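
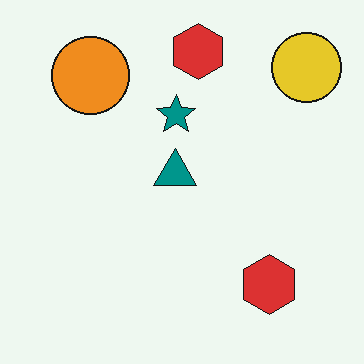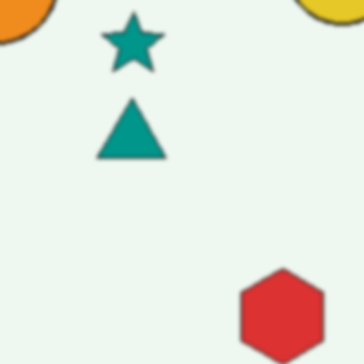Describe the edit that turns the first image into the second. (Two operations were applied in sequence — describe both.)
Lightly blurred, then cropped to a modestly smaller region and rescaled.

Shape edges and outlines are uniformly softened across the whole image. The visible shapes are larger and the field of view is narrower; shapes near the original edges may be partly or wholly outside the frame — a crop-and-rescale.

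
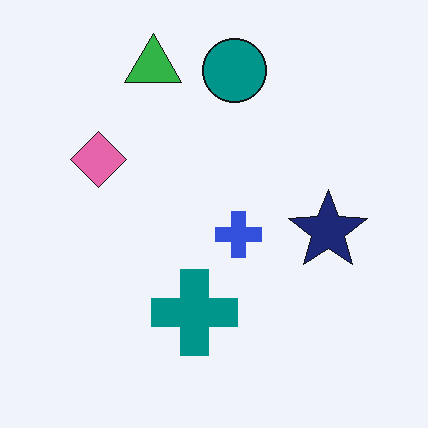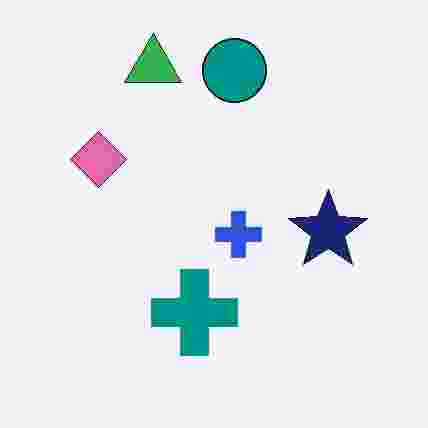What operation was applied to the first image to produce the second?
The second image is the first degraded with heavy JPEG compression.

Blocky 8×8 compression artifacts appear around shape edges and the flat background shows ringing — characteristic JPEG degradation.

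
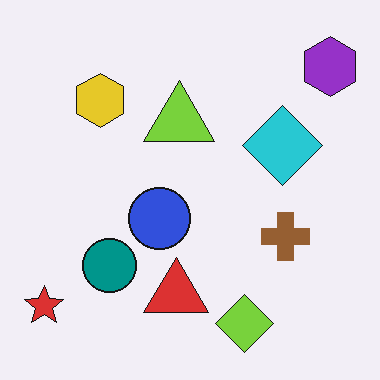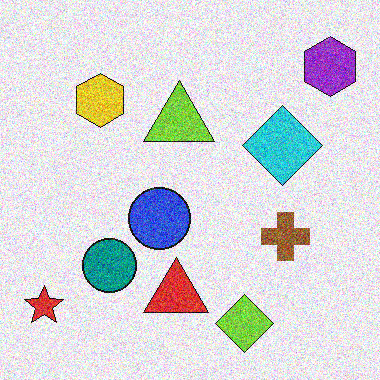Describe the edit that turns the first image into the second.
The transformation is: degraded with heavy additive noise.

Random speckle covers the whole image, including the flat background.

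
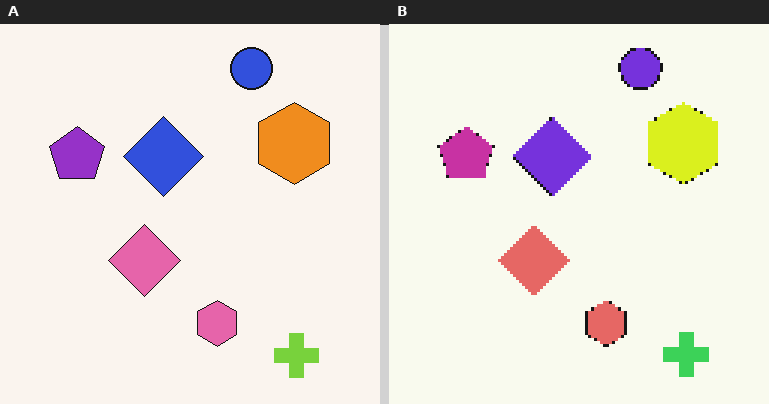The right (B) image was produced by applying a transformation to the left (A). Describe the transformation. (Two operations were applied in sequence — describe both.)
Mildly pixelated, then hue-shifted slightly.

Shapes are reduced to large square blocks; fine edges and outlines are lost — a downscale-then-upscale (mosaic) effect. Every shape's color has rotated by the same amount around the hue wheel — a uniform hue shift.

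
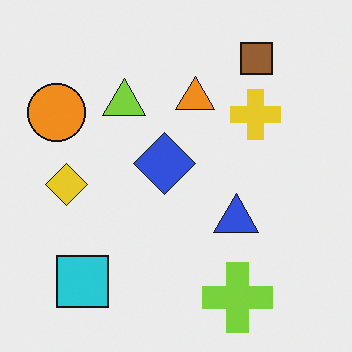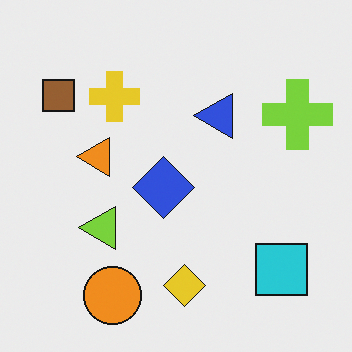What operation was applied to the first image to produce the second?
This is the original image rotated 90° counter-clockwise.

The brown square sits in the top-right of the first image and the top-left of the second — consistent with a whole-image 90° counter-clockwise rotation.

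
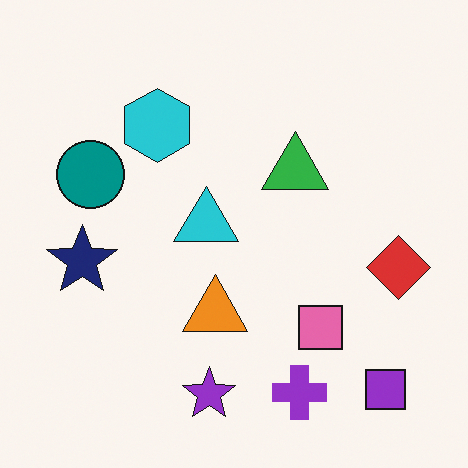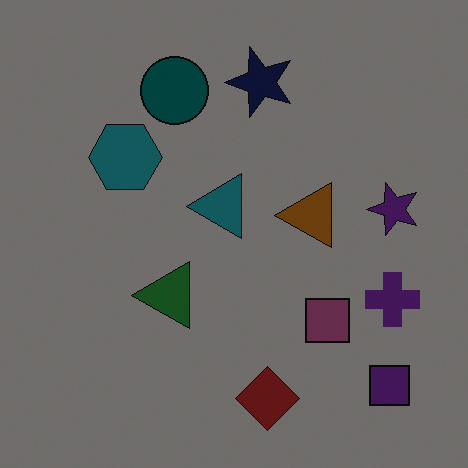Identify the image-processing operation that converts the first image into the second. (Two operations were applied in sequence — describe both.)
Darkened a lot, then transposed (reflected across the top-left ↔ bottom-right diagonal).

Every pixel — background and shapes alike — is uniformly darkened. Shapes have swapped their row and column positions — what was in the top-right is now in the bottom-left — a diagonal reflection.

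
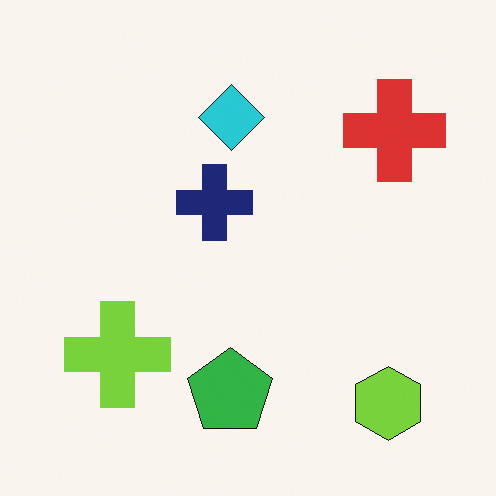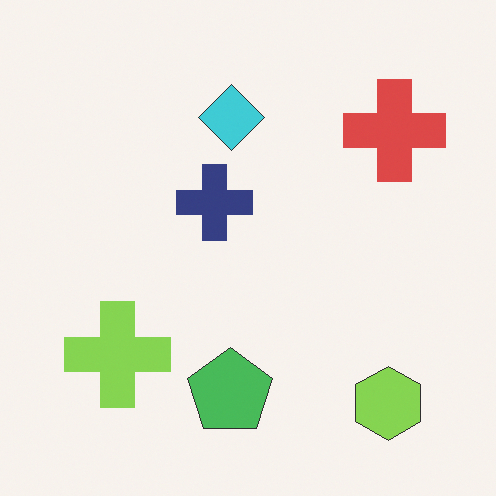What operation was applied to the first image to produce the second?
Given slightly reduced contrast.

Tones are pushed toward mid-grey across the whole image — a global contrast change.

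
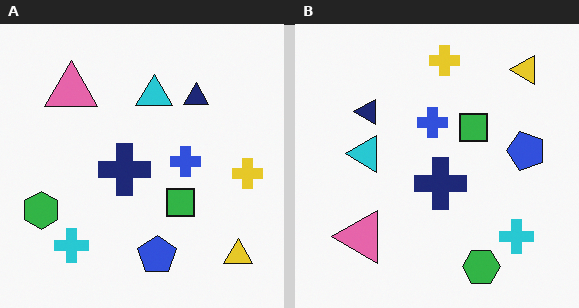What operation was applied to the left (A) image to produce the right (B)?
This is the original image rotated 90° counter-clockwise.

The yellow triangle sits in the bottom-right of the left (A) image and the top-right of the right (B) — consistent with a whole-image 90° counter-clockwise rotation.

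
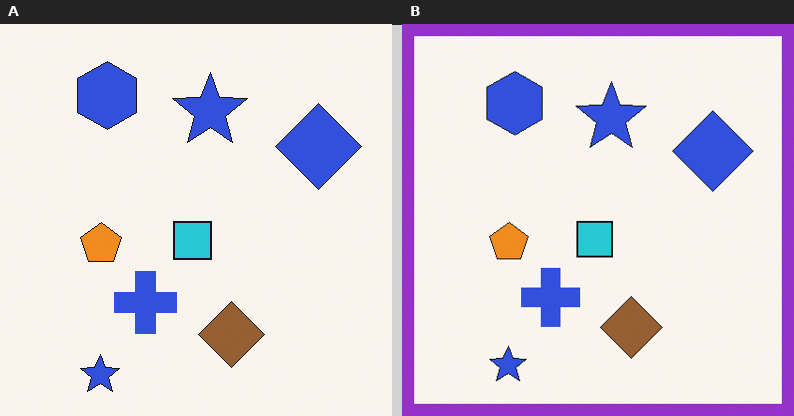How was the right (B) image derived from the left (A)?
The image was framed with a purple border.

A solid purple frame runs around the edge of the right (B) image, with the content slightly shrunk inside it.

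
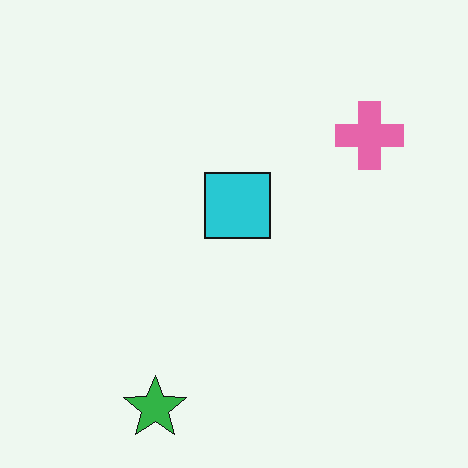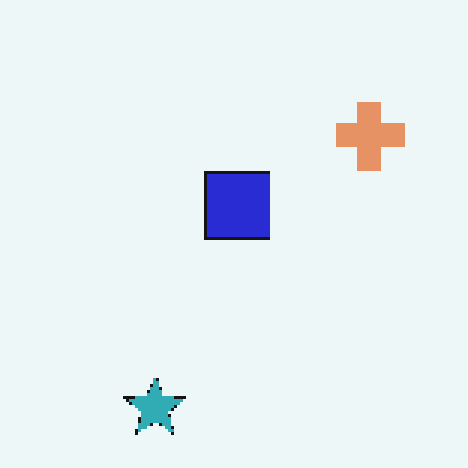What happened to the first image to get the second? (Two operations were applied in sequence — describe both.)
Hue-shifted slightly, then mildly pixelated.

Every shape's color has rotated by the same amount around the hue wheel — a uniform hue shift. Shapes are reduced to large square blocks; fine edges and outlines are lost — a downscale-then-upscale (mosaic) effect.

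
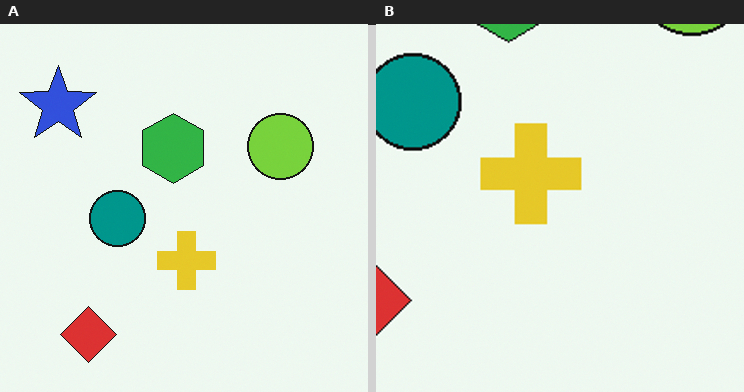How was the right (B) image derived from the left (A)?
The right (B) image is the left (A) cropped to a noticeably smaller region and rescaled.

The visible shapes are larger and the field of view is narrower; shapes near the original edges may be partly or wholly outside the frame — a crop-and-rescale.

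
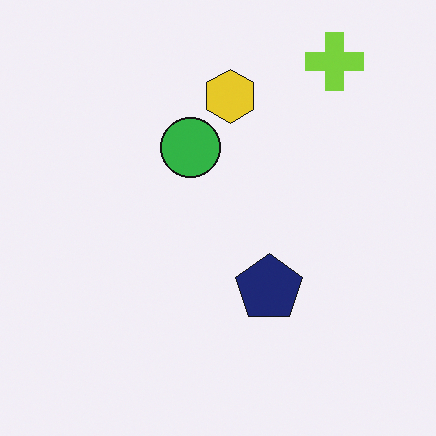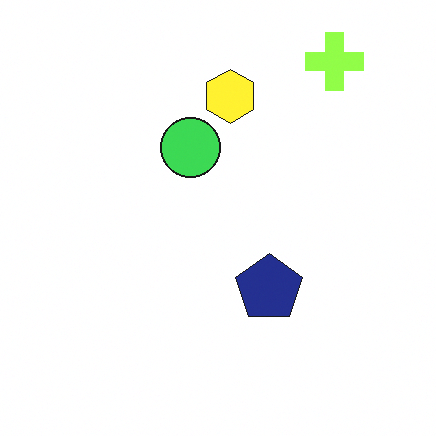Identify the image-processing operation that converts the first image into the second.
It was brightened a little.

Every pixel — background and shapes alike — is uniformly brightened.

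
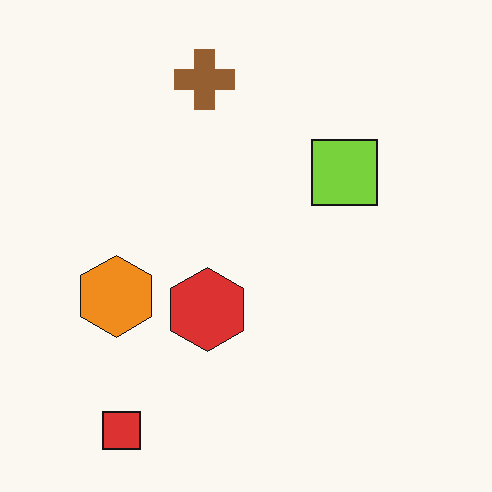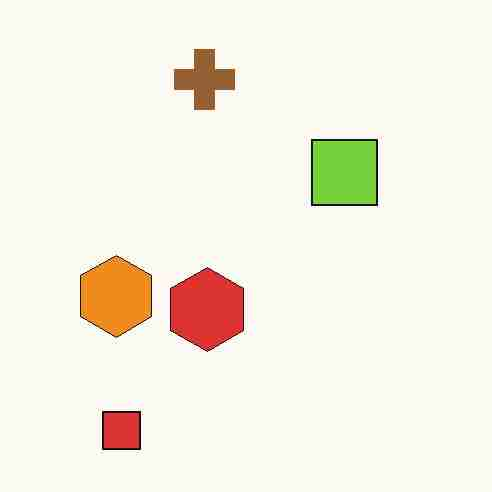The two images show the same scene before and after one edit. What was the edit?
It was degraded with heavy JPEG compression.

Blocky 8×8 compression artifacts appear around shape edges and the flat background shows ringing — characteristic JPEG degradation.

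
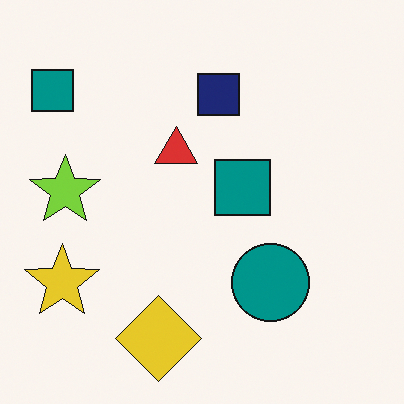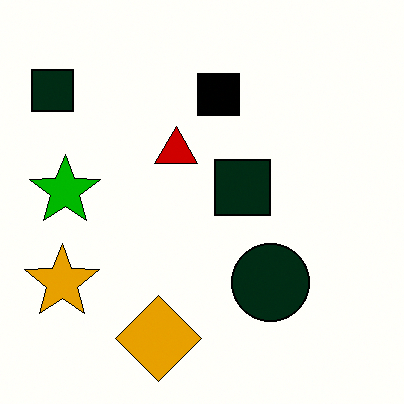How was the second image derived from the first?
The second image is the first given much higher contrast.

Tones are pushed away from mid-grey across the whole image — a global contrast change.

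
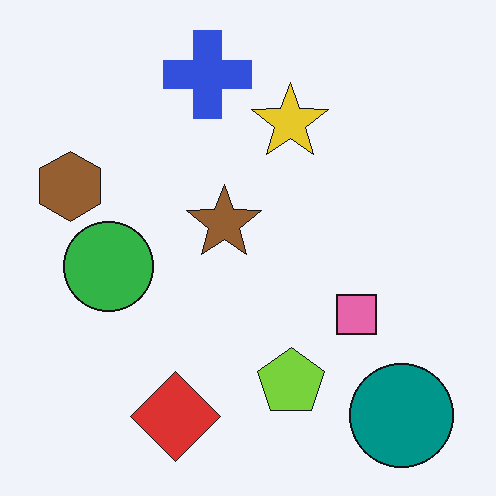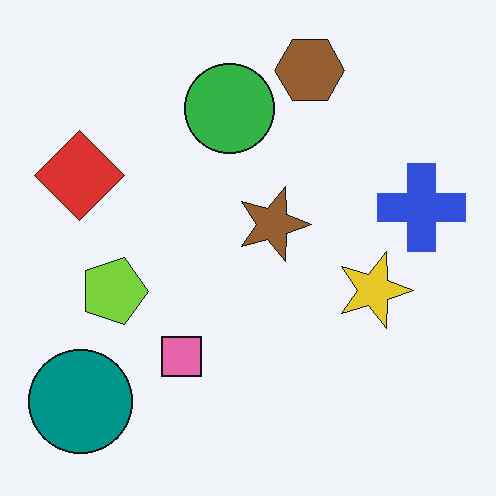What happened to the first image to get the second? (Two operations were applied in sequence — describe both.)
The second image is the first given moderate JPEG compression, then rotated 90° clockwise.

Blocky 8×8 compression artifacts appear around shape edges and the flat background shows ringing — characteristic JPEG degradation. The teal circle sits in the bottom-right of the first image and the bottom-left of the second — consistent with a whole-image 90° clockwise rotation.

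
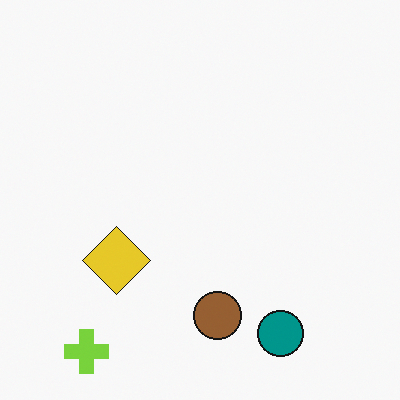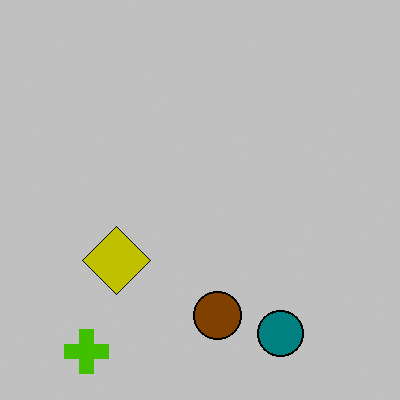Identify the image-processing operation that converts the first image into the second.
It was aggressively posterized.

Each flat color has snapped to a coarser quantized level — most visibly, the near-white background has dropped to a flat grey.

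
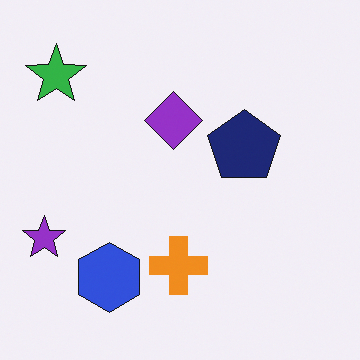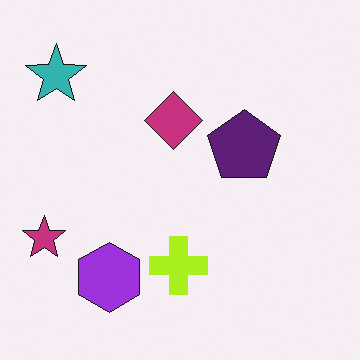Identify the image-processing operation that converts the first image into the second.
The image was hue-shifted by a small amount.

Every shape's color has rotated by the same amount around the hue wheel — a uniform hue shift.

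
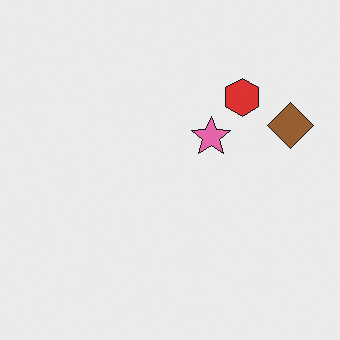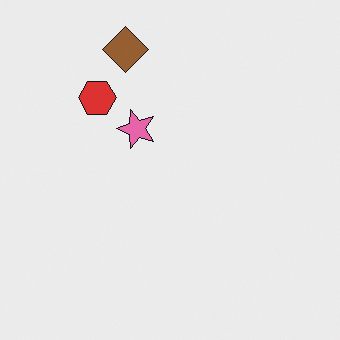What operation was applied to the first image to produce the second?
Rotated 90° counter-clockwise.

The brown diamond sits in the right of the first image and the top of the second — consistent with a whole-image 90° counter-clockwise rotation.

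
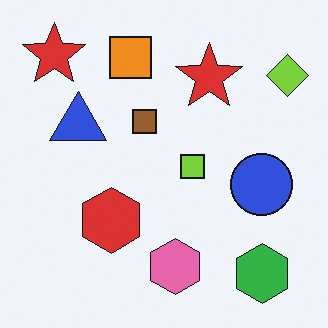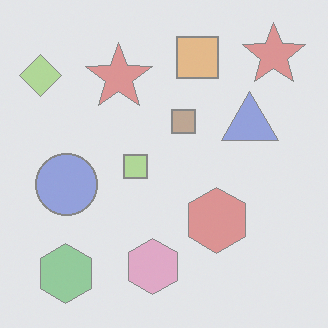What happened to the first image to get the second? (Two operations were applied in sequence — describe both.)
It was flipped horizontally (left ↔ right), then given much lower contrast.

The lime diamond is in the top-right of the first image and the top-left of the second — shapes on opposite sides of the vertical midline have swapped in a mirror flip. Tones are pushed toward mid-grey across the whole image — a global contrast change.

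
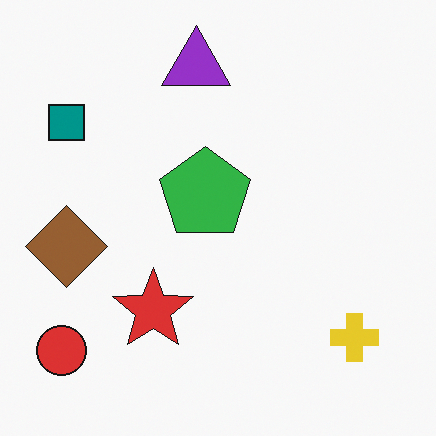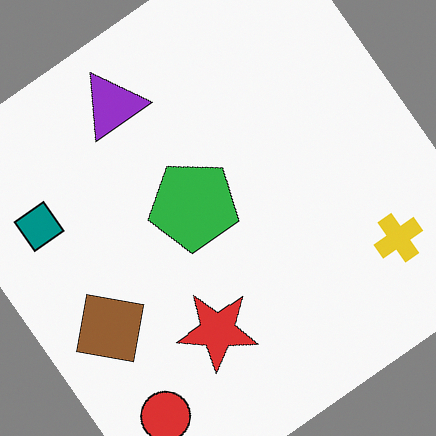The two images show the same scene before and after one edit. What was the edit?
The transformation is: rotated counter-clockwise by a large amount — several tens of degrees.

Every shape is tilted by the same angle and the image corners show triangular fill wedges — a whole-image rotation by a non-right angle.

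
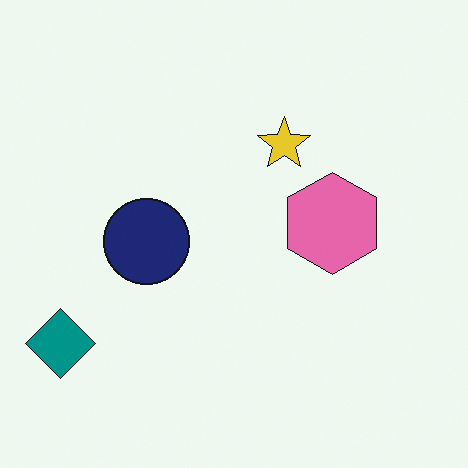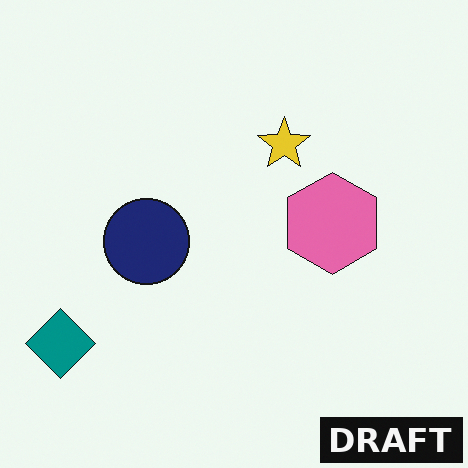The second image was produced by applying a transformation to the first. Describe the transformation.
The image was watermarked with the text "DRAFT" in the lower-right corner.

A dark label reading "DRAFT" appears in the lower-right corner.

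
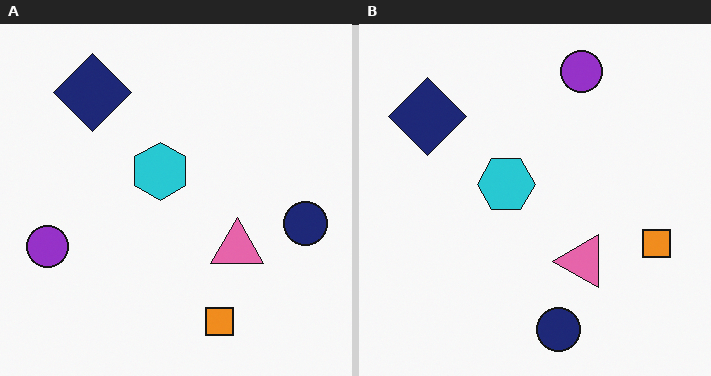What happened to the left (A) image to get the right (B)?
Transposed (reflected across the top-left ↔ bottom-right diagonal).

Shapes have swapped their row and column positions — what was in the top-right is now in the bottom-left — a diagonal reflection.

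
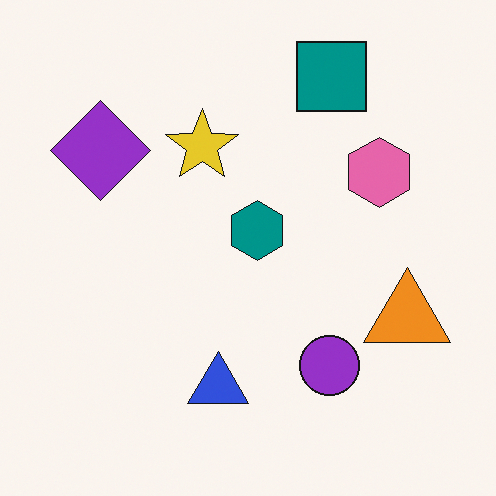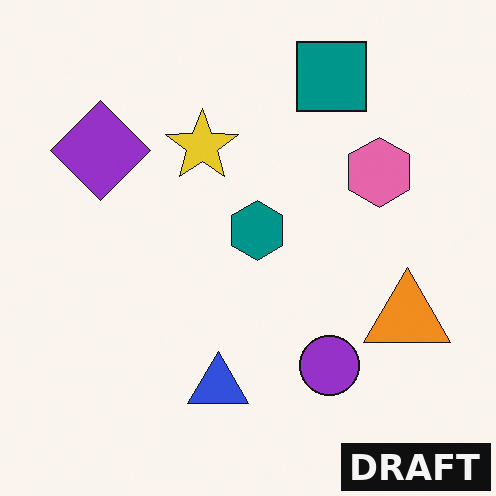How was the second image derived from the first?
Watermarked with the text "DRAFT" in the lower-right corner.

A dark label reading "DRAFT" appears in the lower-right corner.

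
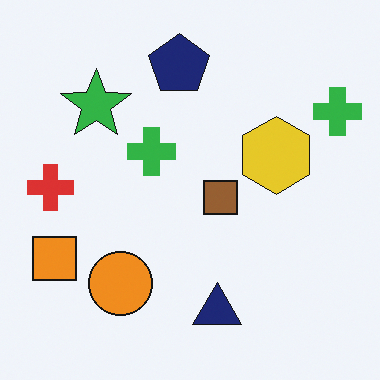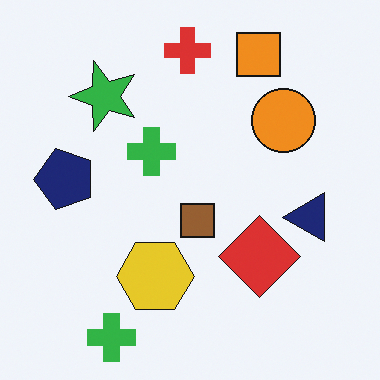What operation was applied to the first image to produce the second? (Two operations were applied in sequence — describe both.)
The transformation is: transposed (reflected across the top-left ↔ bottom-right diagonal), then overlaid with an additional red diamond.

Shapes have swapped their row and column positions — what was in the top-right is now in the bottom-left — a diagonal reflection. A red diamond appears in the second image that is absent from the first.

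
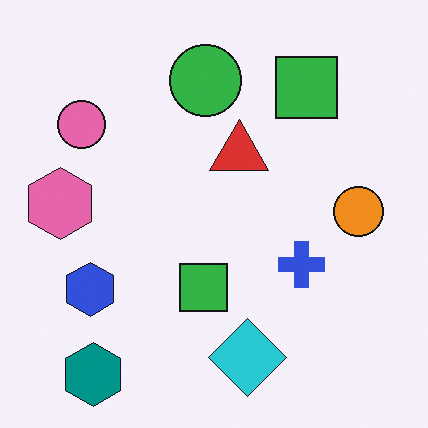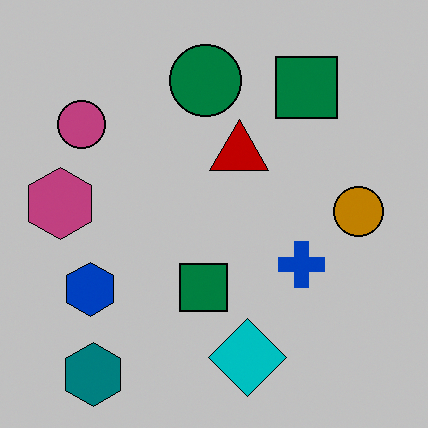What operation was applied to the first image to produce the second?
This is the original image heavily posterized to just a handful of flat colors.

Each flat color has snapped to a coarser quantized level — most visibly, the near-white background has dropped to a flat grey.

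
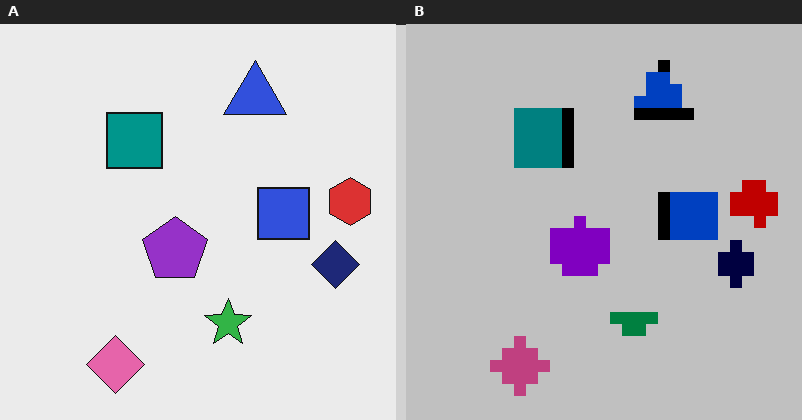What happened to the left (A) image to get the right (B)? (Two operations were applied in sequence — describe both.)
The transformation is: coarsely pixelated, then heavily posterized to just a handful of flat colors.

Shapes are reduced to large square blocks; fine edges and outlines are lost — a downscale-then-upscale (mosaic) effect. Each flat color has snapped to a coarser quantized level — most visibly, the near-white background has dropped to a flat grey.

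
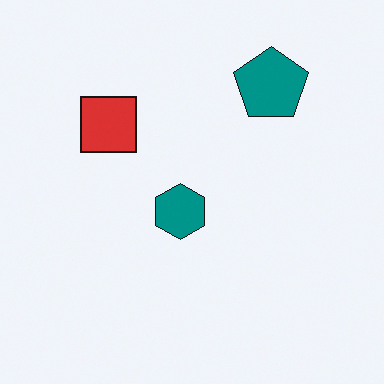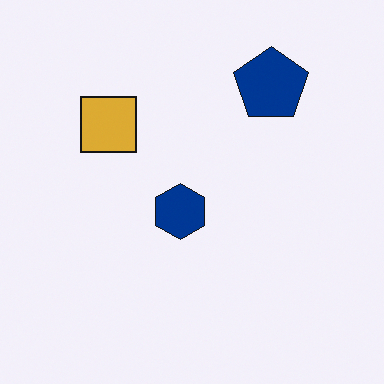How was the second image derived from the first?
The transformation is: hue-shifted by a small amount.

Every shape's color has rotated by the same amount around the hue wheel — a uniform hue shift.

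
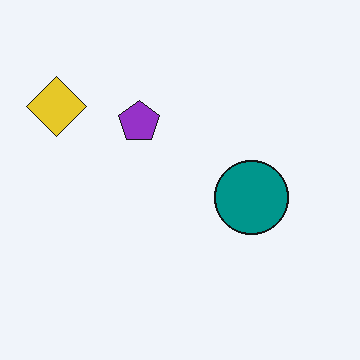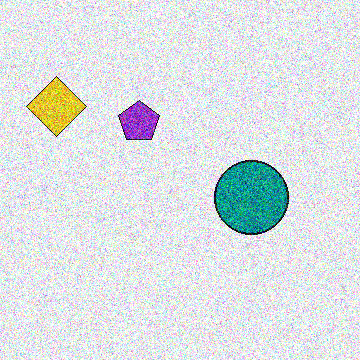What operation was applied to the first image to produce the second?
The second image is the first degraded with a thick layer of grain.

Random speckle covers the whole image, including the flat background.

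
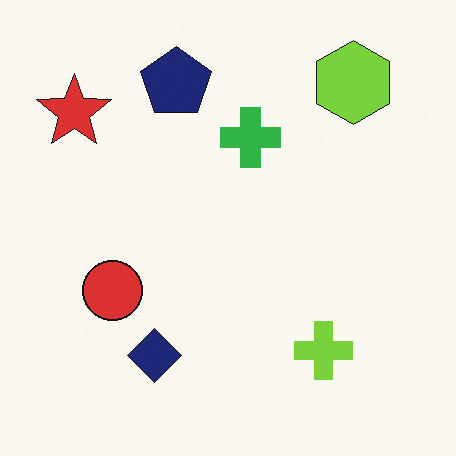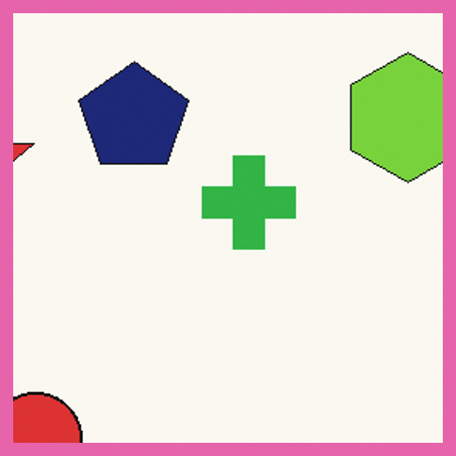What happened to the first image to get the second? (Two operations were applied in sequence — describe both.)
The second image is the first cropped tightly and scaled back up, then framed with a pink border.

The visible shapes are larger and the field of view is narrower; shapes near the original edges may be partly or wholly outside the frame — a crop-and-rescale. A solid pink frame runs around the edge of the second image, with the content slightly shrunk inside it.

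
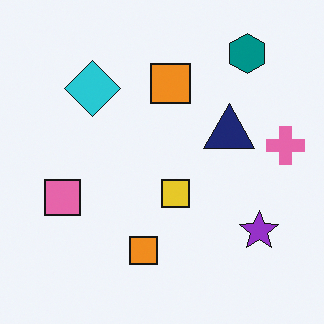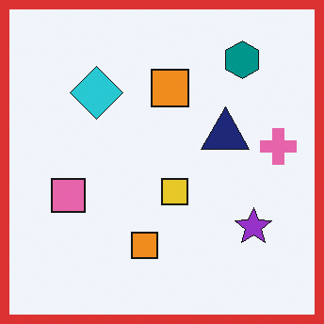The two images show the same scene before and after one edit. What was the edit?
It was framed with a red border.

A solid red frame runs around the edge of the second image, with the content slightly shrunk inside it.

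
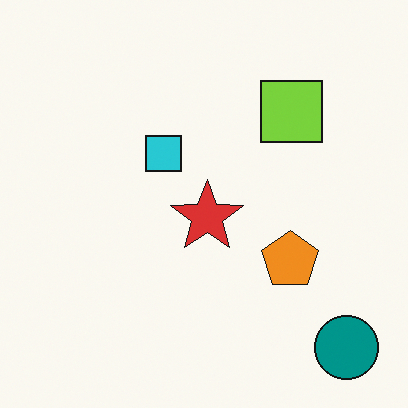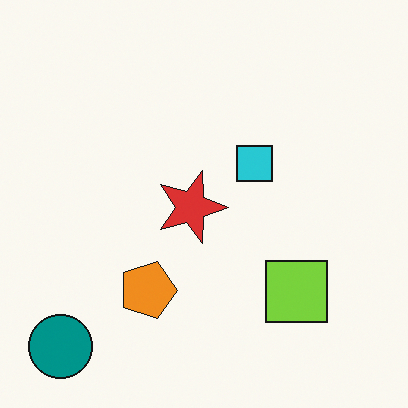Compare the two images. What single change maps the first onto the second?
It was rotated 90° clockwise.

The teal circle sits in the bottom-right of the first image and the bottom-left of the second — consistent with a whole-image 90° clockwise rotation.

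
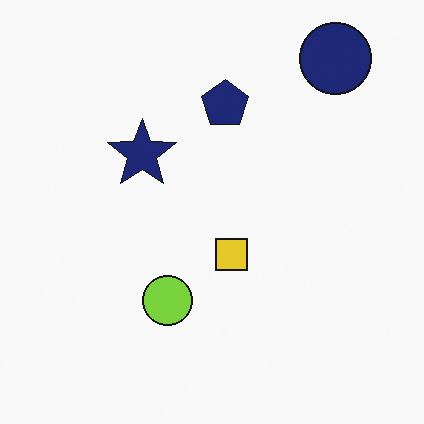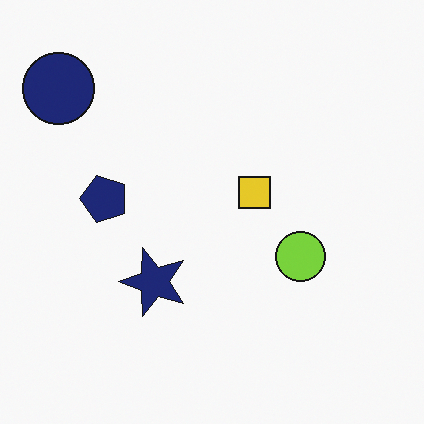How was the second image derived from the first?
It was rotated 90° counter-clockwise.

The navy circle sits in the top-right of the first image and the top-left of the second — consistent with a whole-image 90° counter-clockwise rotation.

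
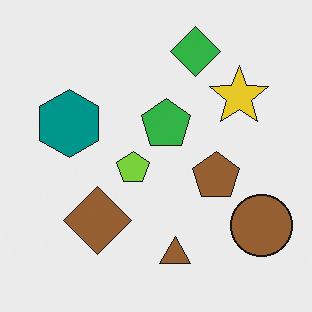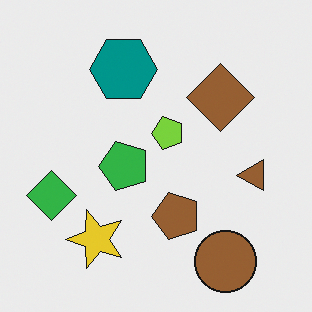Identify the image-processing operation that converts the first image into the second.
The transformation is: transposed (reflected across the top-left ↔ bottom-right diagonal).

Shapes have swapped their row and column positions — what was in the top-right is now in the bottom-left — a diagonal reflection.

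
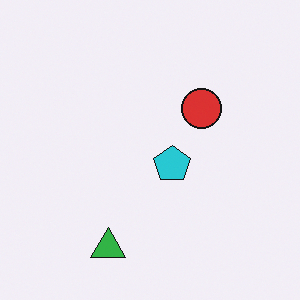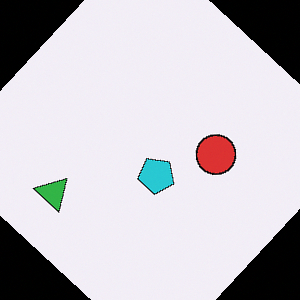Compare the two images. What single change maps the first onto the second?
The transformation is: rotated clockwise by a large amount — several tens of degrees.

Every shape is tilted by the same angle and the image corners show triangular fill wedges — a whole-image rotation by a non-right angle.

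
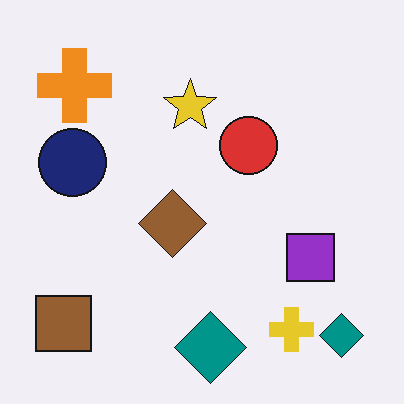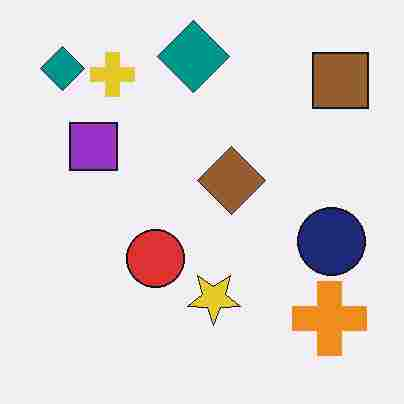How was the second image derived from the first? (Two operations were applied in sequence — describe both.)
The image was rotated 180°, then heavily JPEG-compressed with obvious blocking artifacts.

The brown square sits in the bottom-left of the first image and the top-right of the second — consistent with a whole-image 180° rotation. Blocky 8×8 compression artifacts appear around shape edges and the flat background shows ringing — characteristic JPEG degradation.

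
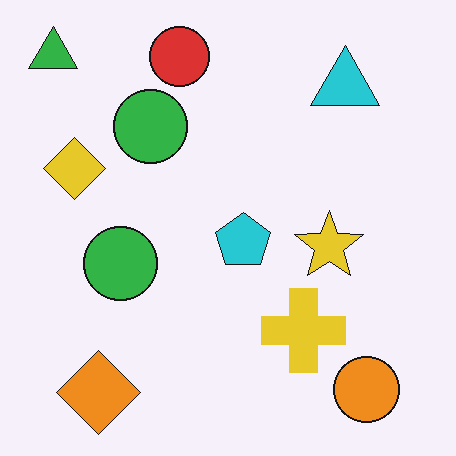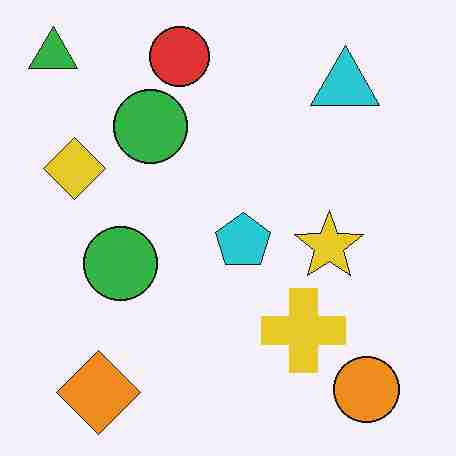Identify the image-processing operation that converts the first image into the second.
The transformation is: degraded with heavy JPEG compression.

Blocky 8×8 compression artifacts appear around shape edges and the flat background shows ringing — characteristic JPEG degradation.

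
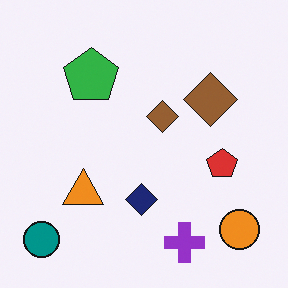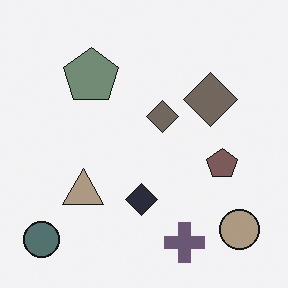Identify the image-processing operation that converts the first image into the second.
The second image is the first heavily desaturated.

All colors are more muted and greyish — a global saturation change.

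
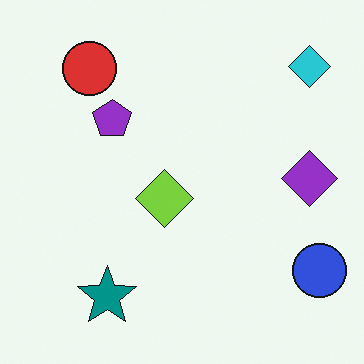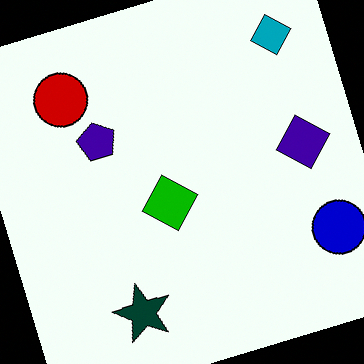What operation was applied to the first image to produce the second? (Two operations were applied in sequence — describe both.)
Boosted in contrast, then rotated counter-clockwise by a moderate amount.

Tones are pushed away from mid-grey across the whole image — a global contrast change. Every shape is tilted by the same angle and the image corners show triangular fill wedges — a whole-image rotation by a non-right angle.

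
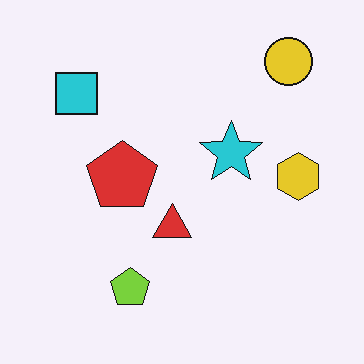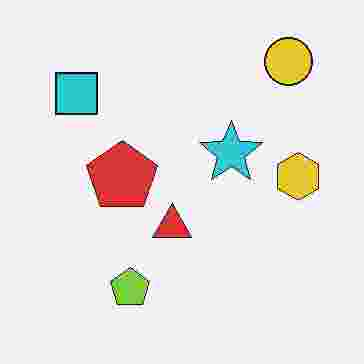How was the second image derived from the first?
The image was degraded with heavy JPEG compression.

Blocky 8×8 compression artifacts appear around shape edges and the flat background shows ringing — characteristic JPEG degradation.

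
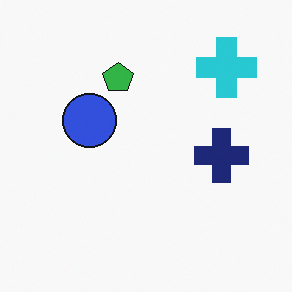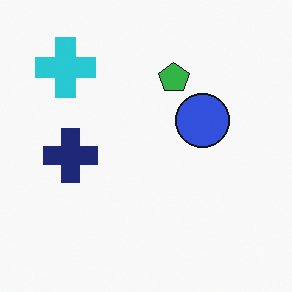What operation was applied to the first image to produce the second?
It was flipped horizontally (left ↔ right).

The cyan cross is in the top-right of the first image and the top-left of the second — shapes on opposite sides of the vertical midline have swapped in a mirror flip.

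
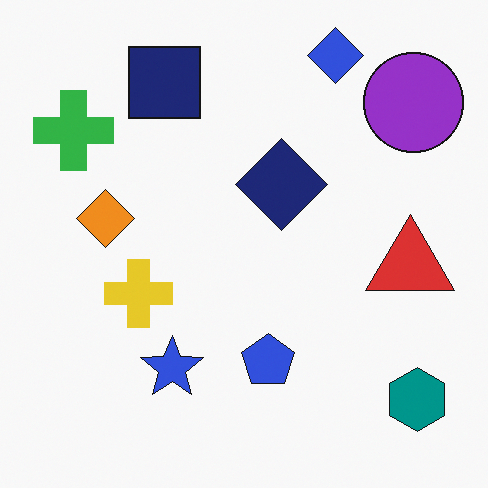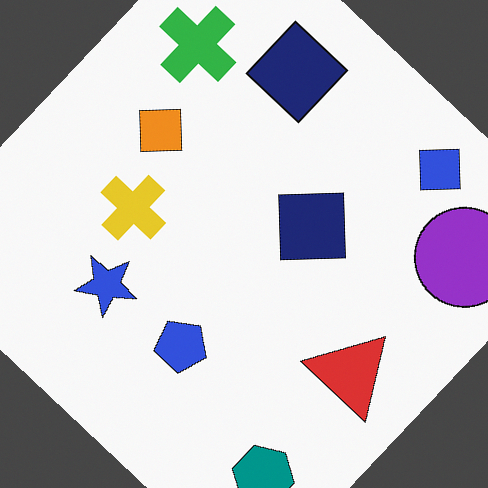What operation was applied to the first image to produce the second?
The transformation is: rotated clockwise by a large amount — several tens of degrees.

Every shape is tilted by the same angle and the image corners show triangular fill wedges — a whole-image rotation by a non-right angle.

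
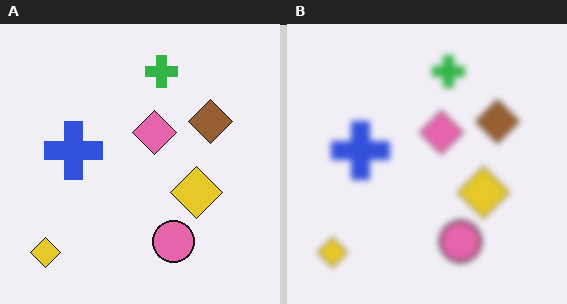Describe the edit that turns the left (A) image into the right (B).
Noticeably gaussian-blurred.

Shape edges and outlines are uniformly softened across the whole image.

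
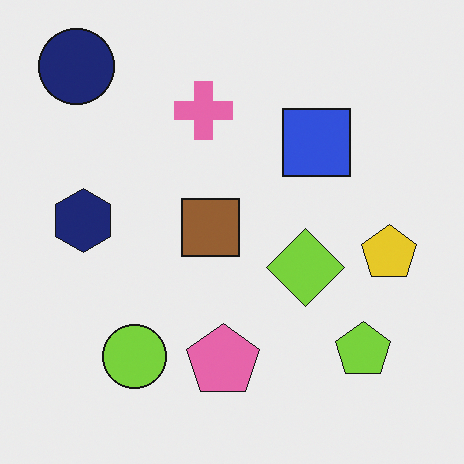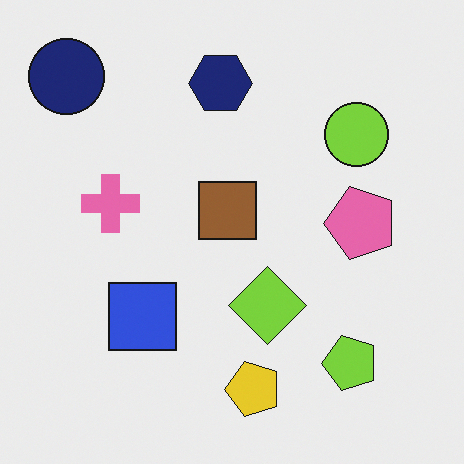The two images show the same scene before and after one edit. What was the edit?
The image was transposed (reflected across the top-left ↔ bottom-right diagonal).

Shapes have swapped their row and column positions — what was in the top-right is now in the bottom-left — a diagonal reflection.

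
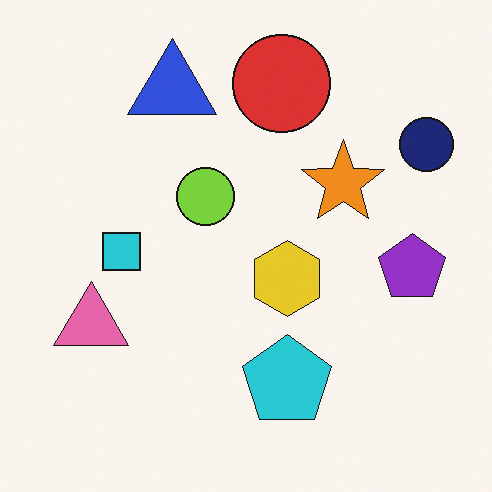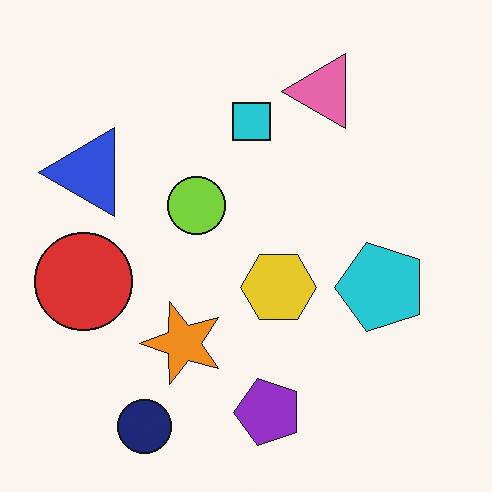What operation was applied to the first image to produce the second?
The transformation is: transposed (reflected across the top-left ↔ bottom-right diagonal).

Shapes have swapped their row and column positions — what was in the top-right is now in the bottom-left — a diagonal reflection.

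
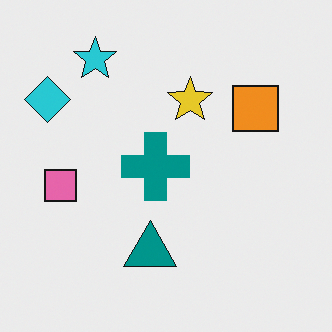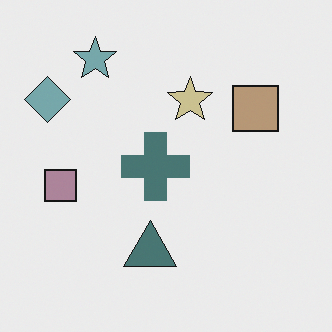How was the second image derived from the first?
Made much more muted (saturation change).

All colors are more muted and greyish — a global saturation change.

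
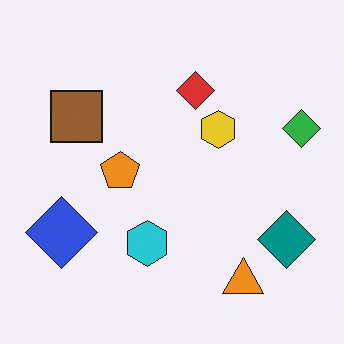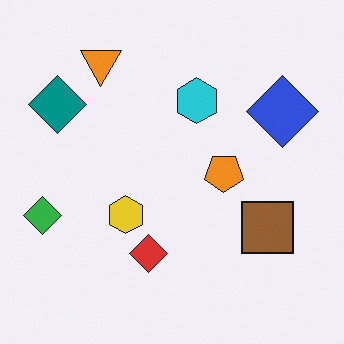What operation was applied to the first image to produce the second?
It was rotated 180°.

The green diamond sits in the right of the first image and the left of the second — consistent with a whole-image 180° rotation.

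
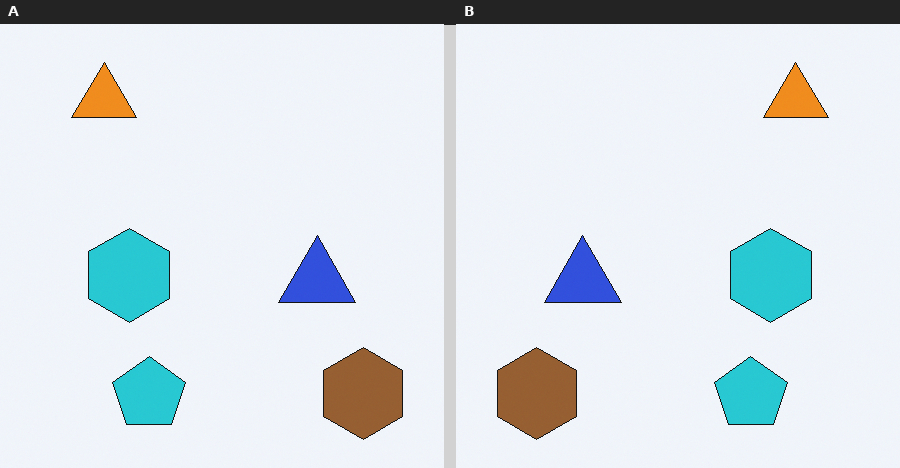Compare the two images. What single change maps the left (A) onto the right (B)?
It was flipped horizontally (left ↔ right).

The brown hexagon is in the bottom-right of the left (A) image and the bottom-left of the right (B) — shapes on opposite sides of the vertical midline have swapped in a mirror flip.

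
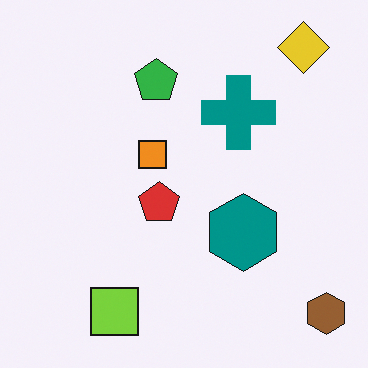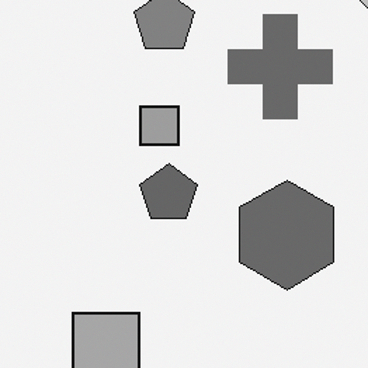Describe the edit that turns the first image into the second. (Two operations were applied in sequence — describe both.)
Converted to grayscale, then cropped to a modestly smaller region and rescaled.

All color is removed — every shape is now a shade of grey. The visible shapes are larger and the field of view is narrower; shapes near the original edges may be partly or wholly outside the frame — a crop-and-rescale.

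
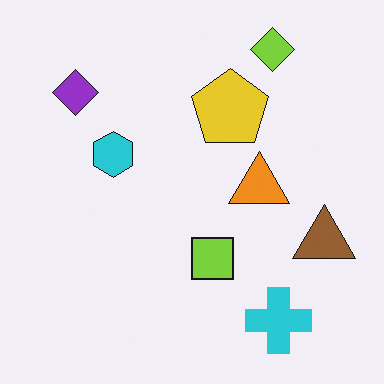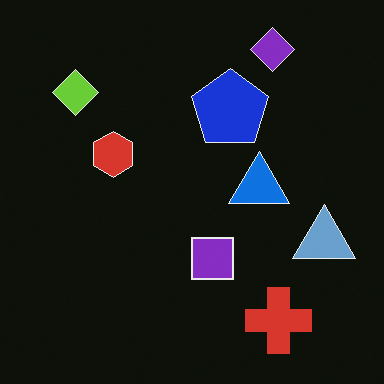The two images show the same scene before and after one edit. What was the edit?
It was color-inverted (negative).

The light background has become dark and every shape's color is its complement — a photographic negative.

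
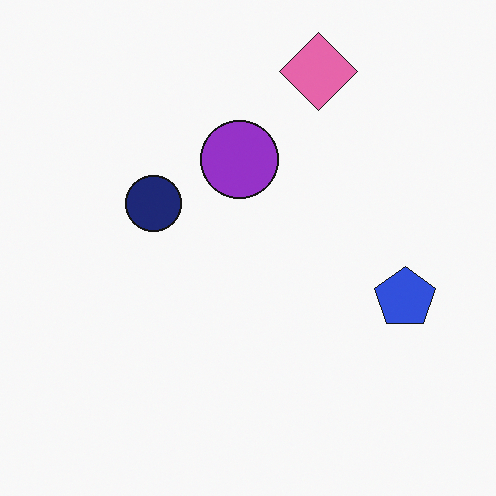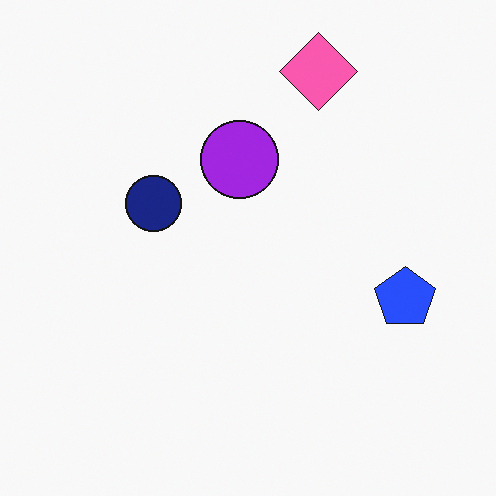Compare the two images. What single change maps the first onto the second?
The second image is the first slightly oversaturated.

All colors are more vivid — a global saturation change.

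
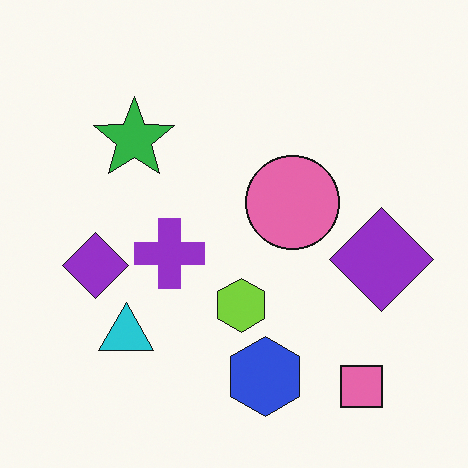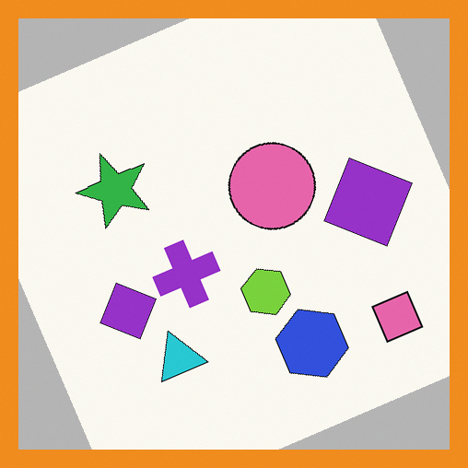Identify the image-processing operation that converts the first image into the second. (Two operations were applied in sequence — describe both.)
The image was rotated counter-clockwise by a moderate amount, then framed with a orange border.

Every shape is tilted by the same angle and the image corners show triangular fill wedges — a whole-image rotation by a non-right angle. A solid orange frame runs around the edge of the second image, with the content slightly shrunk inside it.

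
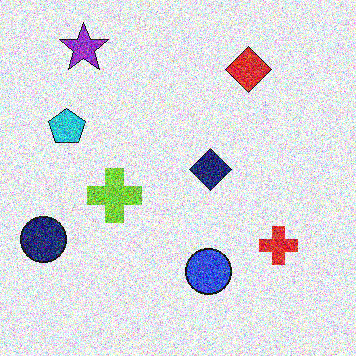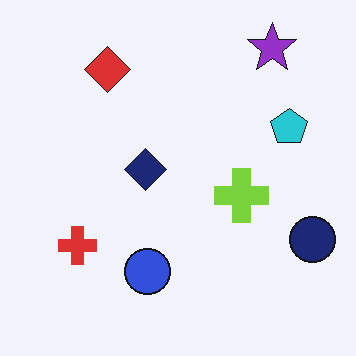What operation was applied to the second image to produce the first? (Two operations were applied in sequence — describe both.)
Flipped horizontally (left ↔ right), then degraded with a thick layer of grain.

The navy circle is in the bottom-right of the second image and the bottom-left of the first — shapes on opposite sides of the vertical midline have swapped in a mirror flip. Random speckle covers the whole image, including the flat background.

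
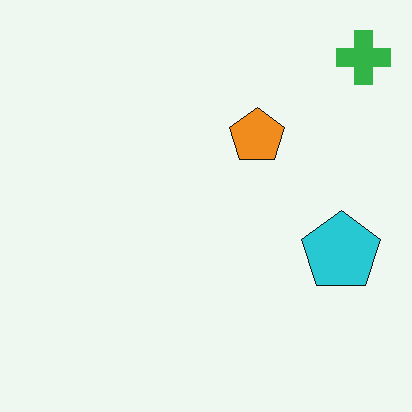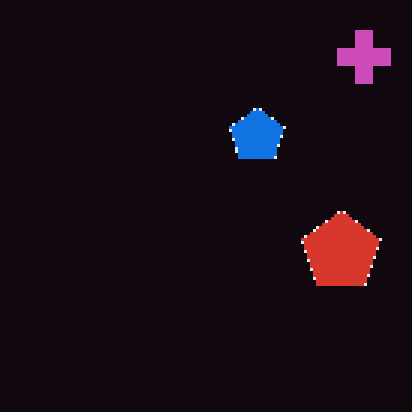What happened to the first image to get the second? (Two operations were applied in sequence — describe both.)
It was mildly pixelated, then color-inverted (negative).

Shapes are reduced to large square blocks; fine edges and outlines are lost — a downscale-then-upscale (mosaic) effect. The light background has become dark and every shape's color is its complement — a photographic negative.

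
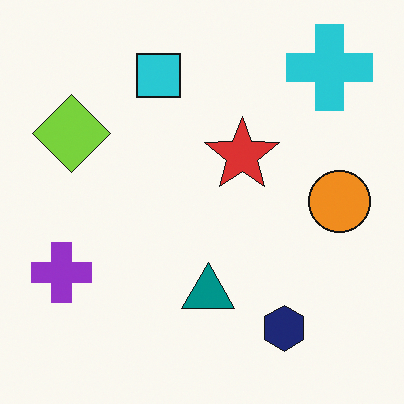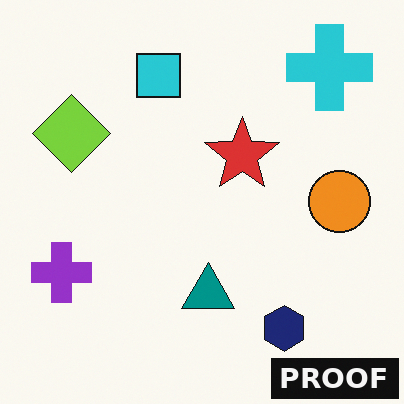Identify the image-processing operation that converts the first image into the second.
Watermarked with the text "PROOF" in the lower-right corner.

A dark label reading "PROOF" appears in the lower-right corner.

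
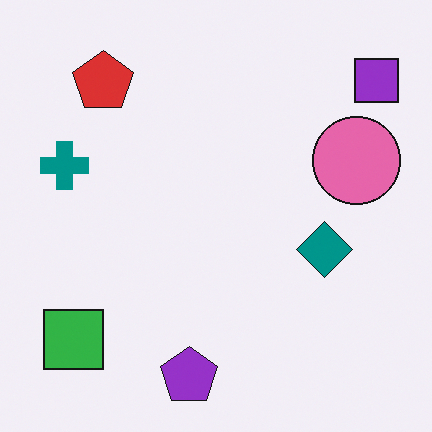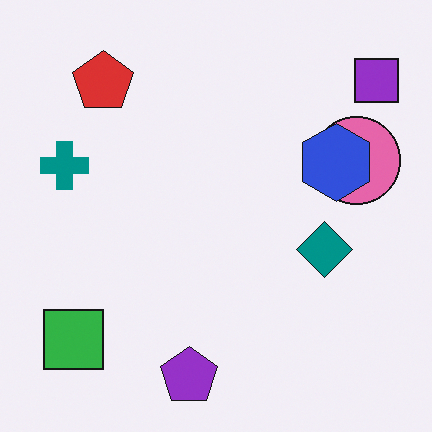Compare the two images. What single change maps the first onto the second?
The second image is the first overlaid with an additional blue hexagon.

A blue hexagon appears in the second image that is absent from the first.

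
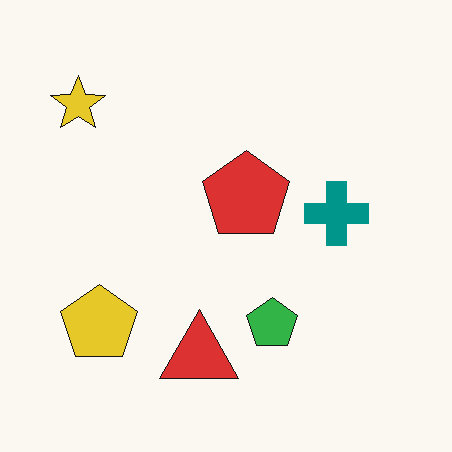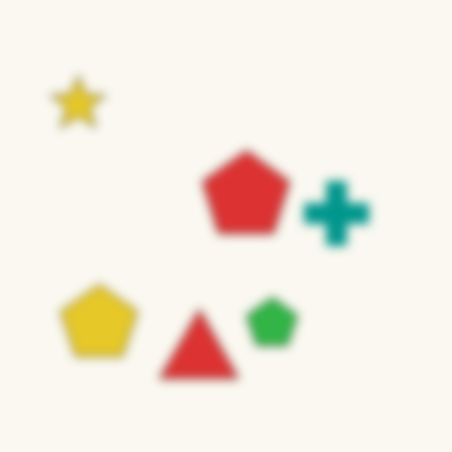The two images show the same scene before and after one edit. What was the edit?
The image was heavily blurred.

Shape edges and outlines are uniformly softened across the whole image.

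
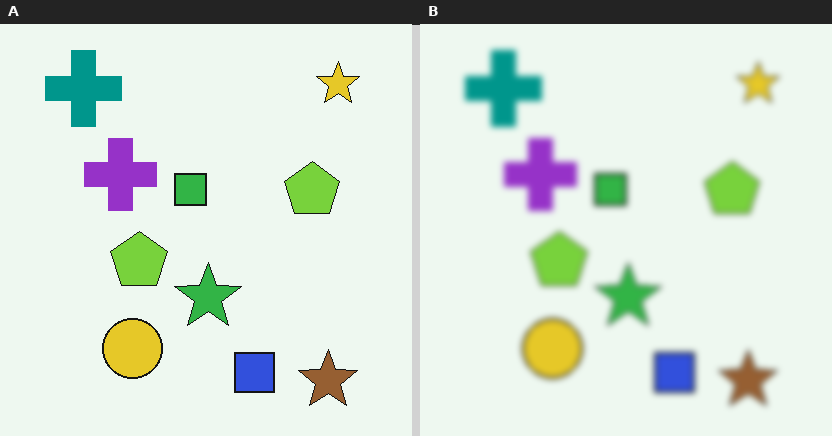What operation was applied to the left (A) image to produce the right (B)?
Noticeably gaussian-blurred.

Shape edges and outlines are uniformly softened across the whole image.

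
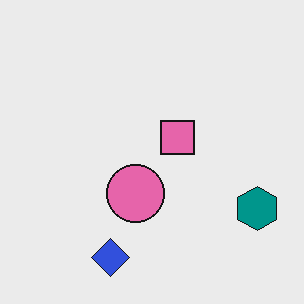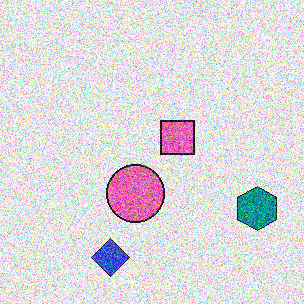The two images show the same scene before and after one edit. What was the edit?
Degraded with strong gaussian noise.

Random speckle covers the whole image, including the flat background.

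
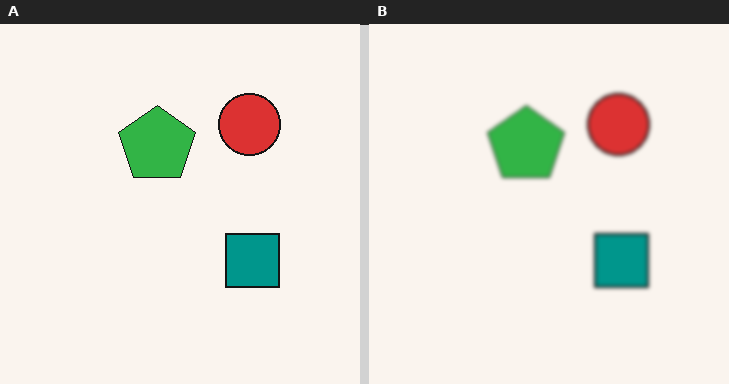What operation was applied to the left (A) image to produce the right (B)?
The image was lightly blurred.

Shape edges and outlines are uniformly softened across the whole image.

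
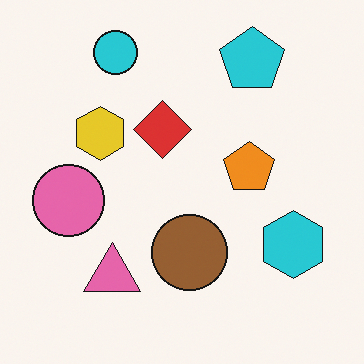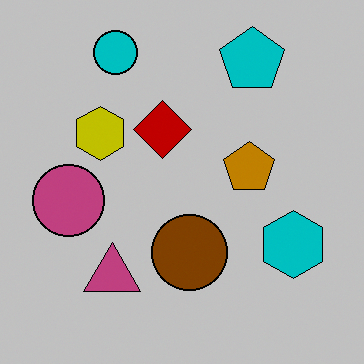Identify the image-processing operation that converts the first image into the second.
It was heavily posterized to just a handful of flat colors.

Each flat color has snapped to a coarser quantized level — most visibly, the near-white background has dropped to a flat grey.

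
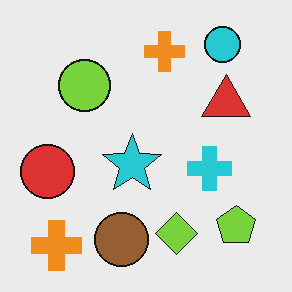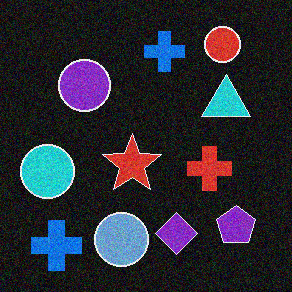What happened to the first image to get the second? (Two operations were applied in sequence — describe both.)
Color-inverted (negative), then degraded with visible gaussian noise.

The light background has become dark and every shape's color is its complement — a photographic negative. Random speckle covers the whole image, including the flat background.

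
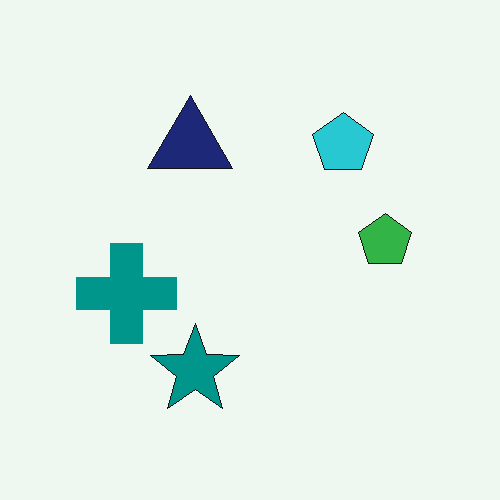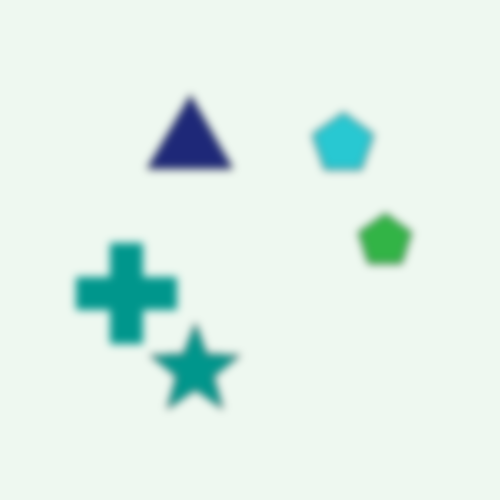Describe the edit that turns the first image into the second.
The image was moderately blurred.

Shape edges and outlines are uniformly softened across the whole image.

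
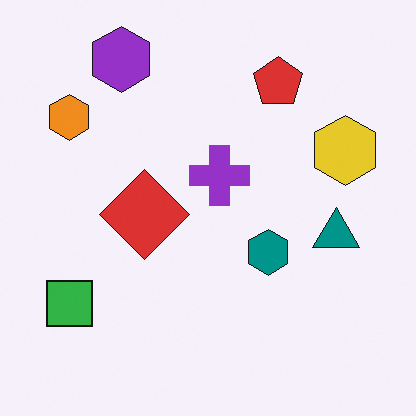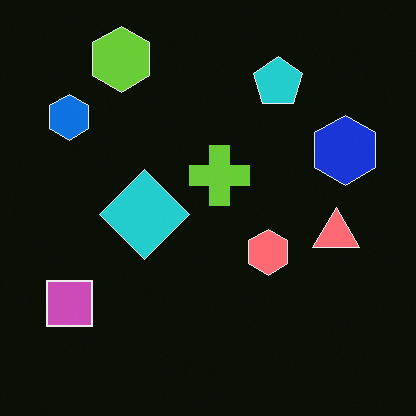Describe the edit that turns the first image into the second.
This is the original image color-inverted (negative).

The light background has become dark and every shape's color is its complement — a photographic negative.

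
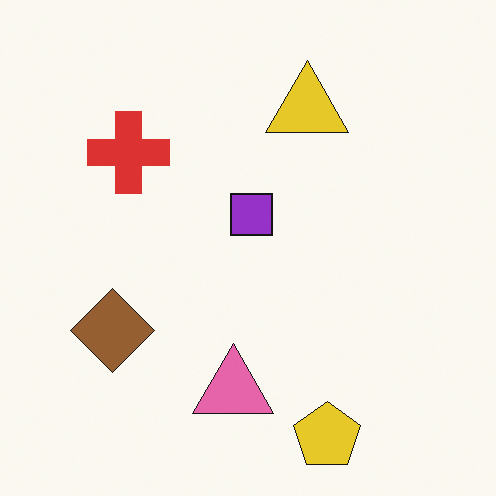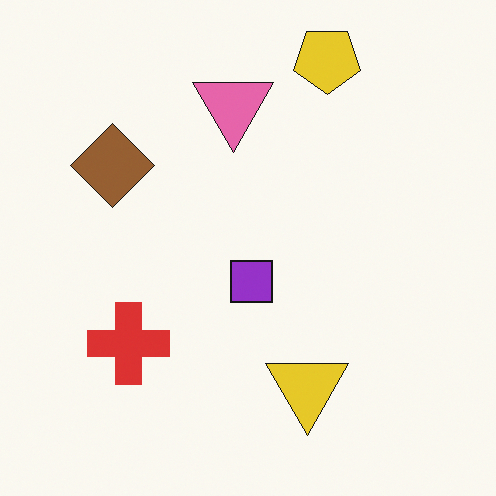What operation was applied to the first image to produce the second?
The transformation is: flipped vertically (top ↔ bottom).

The yellow pentagon is in the bottom of the first image and the top of the second — shapes on opposite sides of the horizontal midline have swapped in a mirror flip.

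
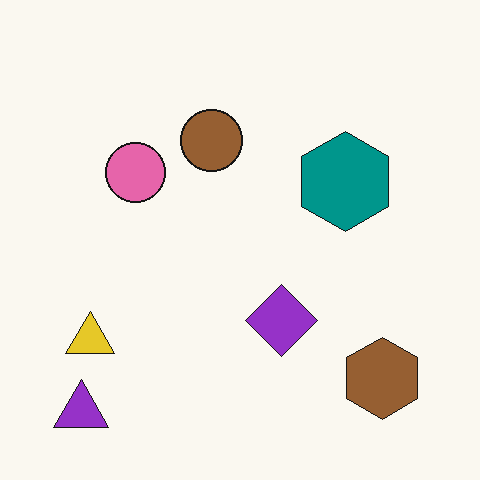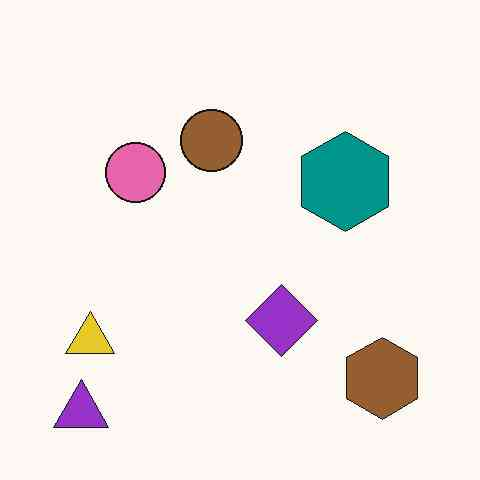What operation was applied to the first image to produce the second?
It was JPEG-compressed with visible artifacts.

Blocky 8×8 compression artifacts appear around shape edges and the flat background shows ringing — characteristic JPEG degradation.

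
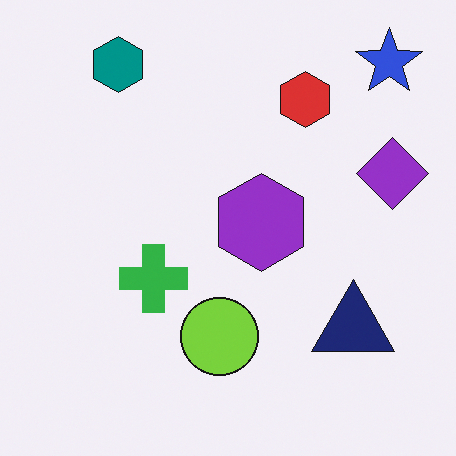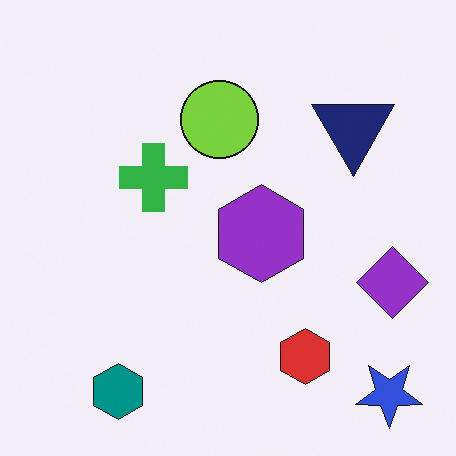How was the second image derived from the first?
It was flipped vertically (top ↔ bottom).

The blue star is in the top-right of the first image and the bottom-right of the second — shapes on opposite sides of the horizontal midline have swapped in a mirror flip.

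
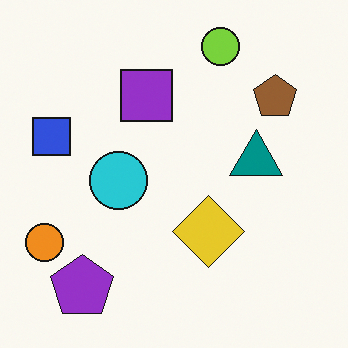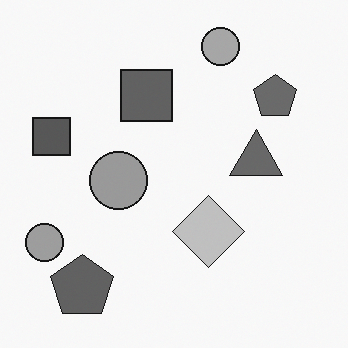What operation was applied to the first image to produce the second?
The second image is the first converted to grayscale.

All color is removed — every shape is now a shade of grey.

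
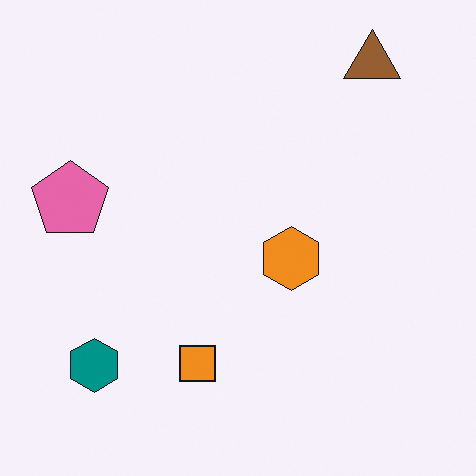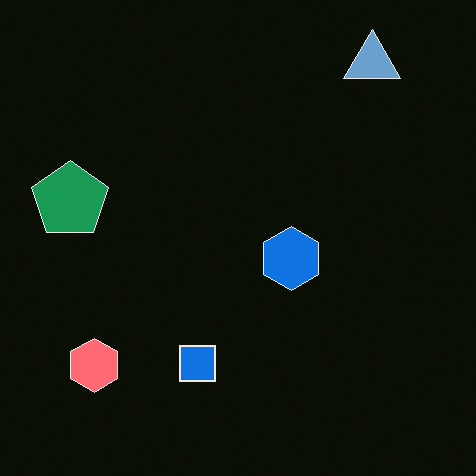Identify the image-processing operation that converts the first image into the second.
It was color-inverted (negative).

The light background has become dark and every shape's color is its complement — a photographic negative.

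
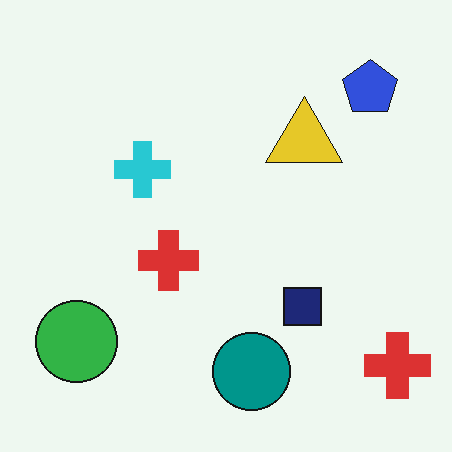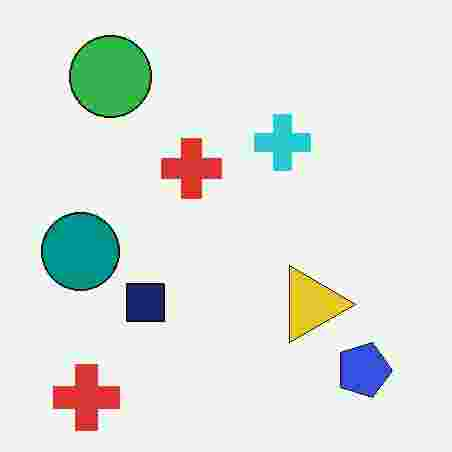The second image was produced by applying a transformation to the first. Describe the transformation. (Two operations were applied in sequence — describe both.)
The image was rotated 90° clockwise, then heavily JPEG-compressed with obvious blocking artifacts.

The blue pentagon sits in the top-right of the first image and the bottom-right of the second — consistent with a whole-image 90° clockwise rotation. Blocky 8×8 compression artifacts appear around shape edges and the flat background shows ringing — characteristic JPEG degradation.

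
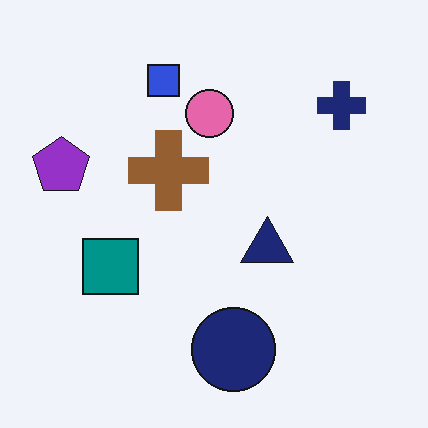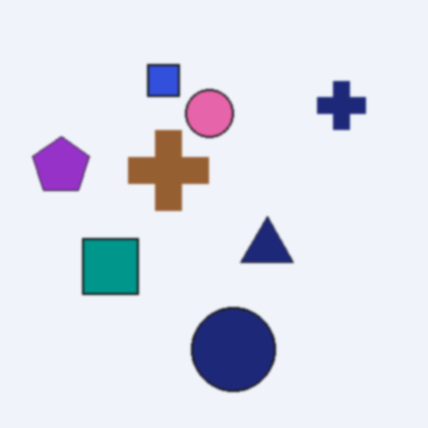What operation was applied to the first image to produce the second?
This is the original image given a subtle gaussian blur.

Shape edges and outlines are uniformly softened across the whole image.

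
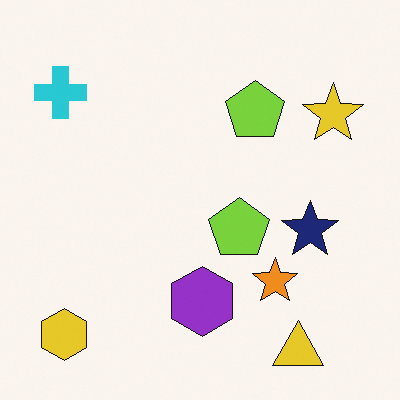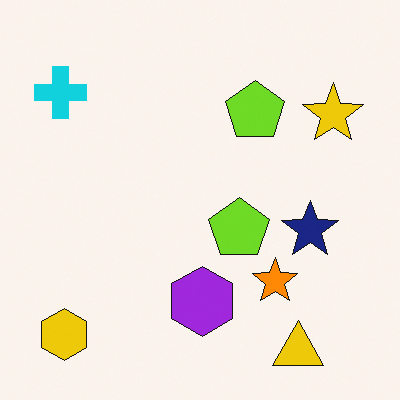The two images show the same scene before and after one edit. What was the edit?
The image was slightly oversaturated.

All colors are more vivid — a global saturation change.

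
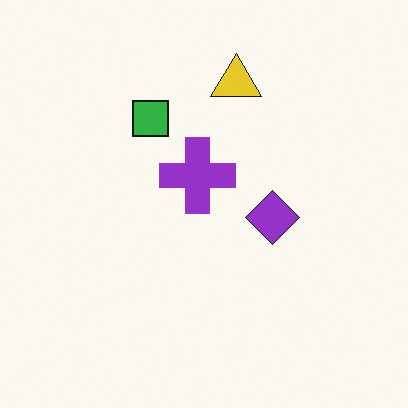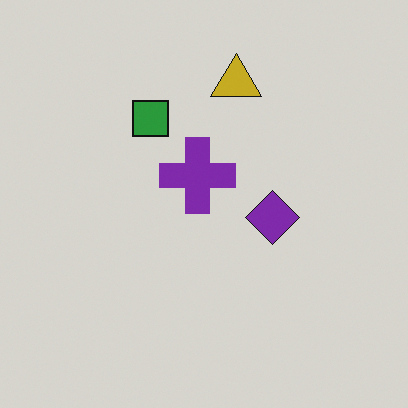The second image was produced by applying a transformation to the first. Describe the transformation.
The image was slightly darkened.

Every pixel — background and shapes alike — is uniformly darkened.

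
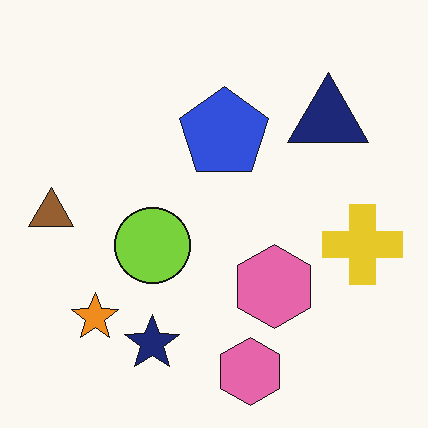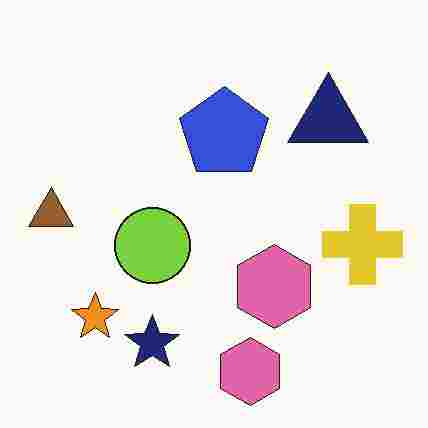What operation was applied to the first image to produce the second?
The second image is the first degraded with heavy JPEG compression.

Blocky 8×8 compression artifacts appear around shape edges and the flat background shows ringing — characteristic JPEG degradation.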